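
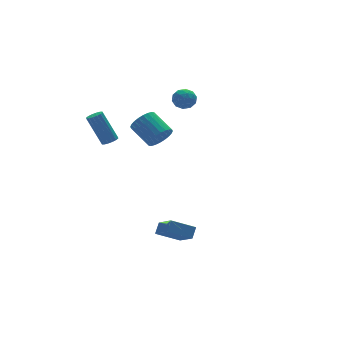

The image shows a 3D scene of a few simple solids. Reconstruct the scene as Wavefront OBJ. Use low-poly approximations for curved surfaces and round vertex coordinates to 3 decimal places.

v -1.064 0.542 1.883
v -0.31 0.92 1.569
v -0.702 2.396 2.403
v -1.456 2.018 2.717
v -0.538 1.002 1.316
v -0.93 2.478 2.15
v -0.847 1.015 1.149
v -1.239 2.491 1.983
v -1.188 0.955 1.093
v -1.58 2.431 1.927
v -1.511 0.833 1.158
v -1.903 2.309 1.992
v -1.766 0.666 1.333
v -2.158 2.142 2.167
v -1.914 0.481 1.592
v -2.305 1.957 2.426
v -1.932 0.305 1.895
v -2.324 1.781 2.729
v -1.818 0.164 2.197
v -2.21 1.64 3.031
v -1.59 0.082 2.45
v -1.982 1.558 3.284
v -1.281 0.069 2.617
v -1.673 1.545 3.451
v -0.94 0.129 2.673
v -1.332 1.605 3.507
v -0.617 0.251 2.608
v -1.009 1.727 3.442
v -0.362 0.418 2.433
v -0.754 1.894 3.267
v -0.215 0.603 2.174
v -0.606 2.079 3.008
v -0.196 0.779 1.871
v -0.588 2.255 2.705
v -2.011 -3.517 -4.339
v -2.111 -5.116 -3.176
v -3.324 -2.947 -3.669
v -3.423 -4.546 -2.505
v -1.557 -3.134 -3.775
v -1.656 -4.733 -2.611
v -2.869 -2.564 -3.104
v -2.969 -4.163 -1.941
v 2.016 4.59 2.379
v 2.762 4.515 2.075
v 2.138 3.425 2.965
v 2.884 3.35 2.661
v 2.734 3.903 3.232
v 2.659 4.623 2.87
v 2.241 3.317 2.17
v 2.166 4.037 1.808
v 2.901 3.728 1.945
v 3.206 4.09 2.602
v 1.694 3.85 2.438
v 1.999 4.212 3.095
v 2.379 4.655 2.176
v 2.521 3.285 2.864
v 2.433 3.61 3.201
v 2.872 3.566 3.021
v 2.318 4.719 2.643
v 2.757 4.674 2.464
v 2.74 4.314 3.145
v 2.143 3.266 2.576
v 2.582 3.221 2.397
v 2.028 4.374 2.019
v 2.467 4.33 1.839
v 2.16 3.626 1.895
v 2.899 4.148 1.92
v 2.97 3.463 2.265
v 2.592 3.444 1.976
v 2.548 3.867 1.763
v 3.078 4.361 2.306
v 3.149 3.676 2.651
v 3.062 4.001 2.987
v 3.017 4.424 2.774
v 3.16 3.898 2.23
v 1.751 4.264 2.389
v 1.822 3.579 2.734
v 1.883 3.516 2.266
v 1.838 3.939 2.053
v 1.93 4.477 2.775
v 2.001 3.792 3.12
v 2.352 4.073 3.277
v 2.308 4.496 3.064
v 1.74 4.042 2.81
v -2.991 3.271 0.741
v -2.499 3.515 0.77
v -3.057 4.413 2.688
v -3.549 4.169 2.659
v -2.666 3.702 0.634
v -3.224 4.599 2.552
v -2.919 3.773 0.527
v -3.478 4.67 2.445
v -3.193 3.71 0.477
v -3.751 4.607 2.395
v -3.412 3.529 0.498
v -3.97 4.426 2.416
v -3.518 3.279 0.584
v -4.076 4.177 2.502
v -3.483 3.027 0.712
v -4.041 3.925 2.63
v -3.316 2.841 0.848
v -3.874 3.738 2.766
v -3.062 2.77 0.955
v -3.621 3.667 2.873
v -2.789 2.833 1.005
v -3.347 3.73 2.923
v -2.57 3.014 0.984
v -3.128 3.911 2.902
v -2.464 3.263 0.898
v -3.022 4.161 2.816
f 2 1 5
f 2 5 3
f 3 5 6
f 3 6 4
f 5 1 7
f 5 7 6
f 6 7 8
f 6 8 4
f 7 1 9
f 7 9 8
f 8 9 10
f 8 10 4
f 9 1 11
f 9 11 10
f 10 11 12
f 10 12 4
f 11 1 13
f 11 13 12
f 12 13 14
f 12 14 4
f 13 1 15
f 13 15 14
f 14 15 16
f 14 16 4
f 15 1 17
f 15 17 16
f 16 17 18
f 16 18 4
f 17 1 19
f 17 19 18
f 18 19 20
f 18 20 4
f 19 1 21
f 19 21 20
f 20 21 22
f 20 22 4
f 21 1 23
f 21 23 22
f 22 23 24
f 22 24 4
f 23 1 25
f 23 25 24
f 24 25 26
f 24 26 4
f 25 1 27
f 25 27 26
f 26 27 28
f 26 28 4
f 27 1 29
f 27 29 28
f 28 29 30
f 28 30 4
f 29 1 31
f 29 31 30
f 30 31 32
f 30 32 4
f 31 1 33
f 31 33 32
f 32 33 34
f 32 34 4
f 33 1 2
f 33 2 34
f 34 2 3
f 34 3 4
f 36 38 35
f 39 36 35
f 35 38 37
f 37 39 35
f 36 42 38
f 40 36 39
f 40 42 36
f 38 42 37
f 41 39 37
f 37 42 41
f 41 40 39
f 42 40 41
f 43 80 59
f 80 54 83
f 59 83 48
f 80 83 59
f 43 59 55
f 59 48 60
f 55 60 44
f 59 60 55
f 43 55 64
f 55 44 65
f 64 65 50
f 55 65 64
f 43 64 76
f 64 50 79
f 76 79 53
f 64 79 76
f 43 76 80
f 76 53 84
f 80 84 54
f 76 84 80
f 44 60 71
f 60 48 74
f 71 74 52
f 60 74 71
f 48 83 61
f 83 54 82
f 61 82 47
f 83 82 61
f 54 84 81
f 84 53 77
f 81 77 45
f 84 77 81
f 53 79 78
f 79 50 66
f 78 66 49
f 79 66 78
f 50 65 70
f 65 44 67
f 70 67 51
f 65 67 70
f 46 72 58
f 72 52 73
f 58 73 47
f 72 73 58
f 46 58 56
f 58 47 57
f 56 57 45
f 58 57 56
f 46 56 63
f 56 45 62
f 63 62 49
f 56 62 63
f 46 63 68
f 63 49 69
f 68 69 51
f 63 69 68
f 46 68 72
f 68 51 75
f 72 75 52
f 68 75 72
f 47 73 61
f 73 52 74
f 61 74 48
f 73 74 61
f 45 57 81
f 57 47 82
f 81 82 54
f 57 82 81
f 49 62 78
f 62 45 77
f 78 77 53
f 62 77 78
f 51 69 70
f 69 49 66
f 70 66 50
f 69 66 70
f 52 75 71
f 75 51 67
f 71 67 44
f 75 67 71
f 86 85 89
f 86 89 87
f 87 89 90
f 87 90 88
f 89 85 91
f 89 91 90
f 90 91 92
f 90 92 88
f 91 85 93
f 91 93 92
f 92 93 94
f 92 94 88
f 93 85 95
f 93 95 94
f 94 95 96
f 94 96 88
f 95 85 97
f 95 97 96
f 96 97 98
f 96 98 88
f 97 85 99
f 97 99 98
f 98 99 100
f 98 100 88
f 99 85 101
f 99 101 100
f 100 101 102
f 100 102 88
f 101 85 103
f 101 103 102
f 102 103 104
f 102 104 88
f 103 85 105
f 103 105 104
f 104 105 106
f 104 106 88
f 105 85 107
f 105 107 106
f 106 107 108
f 106 108 88
f 107 85 109
f 107 109 108
f 108 109 110
f 108 110 88
f 109 85 86
f 109 86 110
f 110 86 87
f 110 87 88



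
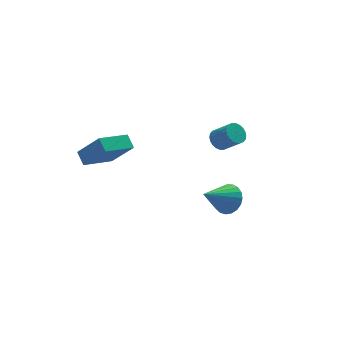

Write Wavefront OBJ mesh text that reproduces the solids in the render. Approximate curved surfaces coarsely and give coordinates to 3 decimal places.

v 1.249 -2.261 0.386
v 1.739 -1.814 1.149
v -0.429 -2.719 1.734
v 1.521 -1.495 0.986
v 1.256 -1.307 0.719
v 0.989 -1.285 0.395
v 0.768 -1.431 0.07
v 0.63 -1.721 -0.201
v 0.599 -2.104 -0.37
v 0.68 -2.514 -0.409
v 0.86 -2.881 -0.309
v 1.107 -3.14 -0.09
v 1.378 -3.247 0.212
v 1.627 -3.184 0.544
v 1.811 -2.961 0.849
v 1.898 -2.617 1.074
v 1.872 -2.211 1.18
v 2.702 2.357 1.614
v 2.974 1.925 1.078
v 3.651 1.072 2.11
v 3.378 1.503 2.646
v 3.183 2.122 1.104
v 3.86 1.269 2.135
v 3.32 2.355 1.207
v 3.996 1.501 2.238
v 3.362 2.588 1.373
v 4.038 1.734 2.404
v 3.303 2.786 1.575
v 3.98 1.932 2.606
v 3.153 2.918 1.783
v 3.83 2.065 2.814
v 2.935 2.965 1.965
v 3.611 2.112 2.996
v 2.68 2.92 2.094
v 3.357 2.066 3.126
v 2.429 2.788 2.15
v 3.106 1.935 3.182
v 2.22 2.591 2.125
v 2.897 1.738 3.156
v 2.084 2.359 2.022
v 2.76 1.505 3.053
v 2.042 2.126 1.856
v 2.718 1.272 2.887
v 2.1 1.928 1.654
v 2.777 1.074 2.685
v 2.25 1.795 1.446
v 2.927 0.942 2.477
v 2.469 1.748 1.264
v 3.145 0.895 2.295
v 2.723 1.794 1.134
v 3.4 0.94 2.166
v -5.293 3.106 1.253
v -4.326 2.08 2.929
v -5.358 3.931 1.796
v -4.391 2.905 3.472
v -3.369 3.735 0.528
v -2.402 2.709 2.204
v -3.434 4.56 1.071
v -2.467 3.534 2.747
f 2 1 4
f 2 4 3
f 4 1 5
f 4 5 3
f 5 1 6
f 5 6 3
f 6 1 7
f 6 7 3
f 7 1 8
f 7 8 3
f 8 1 9
f 8 9 3
f 9 1 10
f 9 10 3
f 10 1 11
f 10 11 3
f 11 1 12
f 11 12 3
f 12 1 13
f 12 13 3
f 13 1 14
f 13 14 3
f 14 1 15
f 14 15 3
f 15 1 16
f 15 16 3
f 16 1 17
f 16 17 3
f 17 1 2
f 17 2 3
f 19 18 22
f 19 22 20
f 20 22 23
f 20 23 21
f 22 18 24
f 22 24 23
f 23 24 25
f 23 25 21
f 24 18 26
f 24 26 25
f 25 26 27
f 25 27 21
f 26 18 28
f 26 28 27
f 27 28 29
f 27 29 21
f 28 18 30
f 28 30 29
f 29 30 31
f 29 31 21
f 30 18 32
f 30 32 31
f 31 32 33
f 31 33 21
f 32 18 34
f 32 34 33
f 33 34 35
f 33 35 21
f 34 18 36
f 34 36 35
f 35 36 37
f 35 37 21
f 36 18 38
f 36 38 37
f 37 38 39
f 37 39 21
f 38 18 40
f 38 40 39
f 39 40 41
f 39 41 21
f 40 18 42
f 40 42 41
f 41 42 43
f 41 43 21
f 42 18 44
f 42 44 43
f 43 44 45
f 43 45 21
f 44 18 46
f 44 46 45
f 45 46 47
f 45 47 21
f 46 18 48
f 46 48 47
f 47 48 49
f 47 49 21
f 48 18 50
f 48 50 49
f 49 50 51
f 49 51 21
f 50 18 19
f 50 19 51
f 51 19 20
f 51 20 21
f 53 55 52
f 56 53 52
f 52 55 54
f 54 56 52
f 53 59 55
f 57 53 56
f 57 59 53
f 55 59 54
f 58 56 54
f 54 59 58
f 58 57 56
f 59 57 58



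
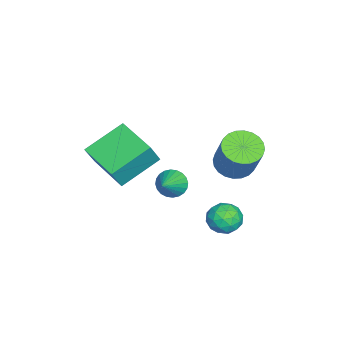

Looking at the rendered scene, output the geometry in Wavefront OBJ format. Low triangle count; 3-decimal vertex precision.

v -4.355 0.859 1.633
v -3.72 0.374 1.449
v -2.929 0.836 2.964
v -3.565 1.321 3.147
v -3.628 0.65 1.317
v -2.837 1.112 2.831
v -3.647 0.959 1.232
v -2.856 1.421 2.747
v -3.773 1.251 1.209
v -2.982 1.713 2.724
v -3.988 1.485 1.25
v -3.198 1.947 2.765
v -4.259 1.623 1.35
v -3.469 2.085 2.864
v -4.545 1.644 1.492
v -3.754 2.106 3.007
v -4.802 1.546 1.656
v -4.011 2.008 3.171
v -4.991 1.344 1.816
v -4.2 1.806 3.331
v -5.083 1.068 1.949
v -4.292 1.53 3.463
v -5.064 0.759 2.033
v -4.273 1.221 3.548
v -4.938 0.467 2.056
v -4.147 0.929 3.571
v -4.722 0.233 2.015
v -3.932 0.695 3.53
v -4.451 0.095 1.916
v -3.661 0.557 3.43
v -4.166 0.074 1.773
v -3.375 0.536 3.288
v -3.909 0.172 1.609
v -3.118 0.634 3.124
v -1.338 1.77 0.605
v -1.002 1.485 1.181
v -1.778 0.715 0.339
v -1.442 0.43 0.915
v -1.997 0.887 1.008
v -1.726 1.539 1.173
v -1.054 0.661 0.347
v -0.783 1.313 0.512
v -0.827 0.8 1.022
v -1.41 0.939 1.431
v -1.37 1.261 0.089
v -1.953 1.4 0.498
v -1.132 1.72 0.917
v -1.648 0.48 0.603
v -1.975 0.748 0.658
v -1.777 0.58 0.997
v -1.557 1.752 0.912
v -1.36 1.584 1.25
v -1.944 1.233 1.149
v -1.42 0.616 0.27
v -1.223 0.448 0.608
v -1.003 1.62 0.523
v -0.805 1.452 0.862
v -0.836 0.967 0.371
v -0.831 1.15 1.162
v -1.089 0.529 1.005
v -0.861 0.665 0.671
v -0.702 1.049 0.768
v -1.174 1.232 1.402
v -1.432 0.611 1.245
v -1.759 0.88 1.3
v -1.599 1.263 1.397
v -1.071 0.829 1.308
v -1.348 1.589 0.275
v -1.606 0.968 0.118
v -1.181 0.937 0.123
v -1.021 1.32 0.22
v -1.691 1.671 0.515
v -1.949 1.05 0.358
v -2.078 1.151 0.752
v -1.919 1.535 0.849
v -1.709 1.371 0.212
v -2.802 -2.652 3.703
v -2.303 -2.883 4.679
v -1.647 -1.341 3.422
v -1.148 -1.571 4.398
v -1.692 -3.809 2.862
v -1.193 -4.039 3.838
v -0.537 -2.497 2.581
v -0.038 -2.728 3.557
v -1.573 -0.901 2.211
v -1.246 -0.782 1.698
v -0.527 -1.019 2.849
v -1.276 -0.56 1.787
v -1.35 -0.389 1.942
v -1.459 -0.296 2.137
v -1.585 -0.295 2.343
v -1.709 -0.387 2.53
v -1.812 -0.556 2.668
v -1.879 -0.779 2.736
v -1.899 -1.019 2.725
v -1.87 -1.242 2.635
v -1.795 -1.413 2.481
v -1.686 -1.506 2.286
v -1.561 -1.507 2.079
v -1.437 -1.415 1.893
v -1.333 -1.245 1.755
v -1.266 -1.023 1.686
f 2 1 5
f 2 5 3
f 3 5 6
f 3 6 4
f 5 1 7
f 5 7 6
f 6 7 8
f 6 8 4
f 7 1 9
f 7 9 8
f 8 9 10
f 8 10 4
f 9 1 11
f 9 11 10
f 10 11 12
f 10 12 4
f 11 1 13
f 11 13 12
f 12 13 14
f 12 14 4
f 13 1 15
f 13 15 14
f 14 15 16
f 14 16 4
f 15 1 17
f 15 17 16
f 16 17 18
f 16 18 4
f 17 1 19
f 17 19 18
f 18 19 20
f 18 20 4
f 19 1 21
f 19 21 20
f 20 21 22
f 20 22 4
f 21 1 23
f 21 23 22
f 22 23 24
f 22 24 4
f 23 1 25
f 23 25 24
f 24 25 26
f 24 26 4
f 25 1 27
f 25 27 26
f 26 27 28
f 26 28 4
f 27 1 29
f 27 29 28
f 28 29 30
f 28 30 4
f 29 1 31
f 29 31 30
f 30 31 32
f 30 32 4
f 31 1 33
f 31 33 32
f 32 33 34
f 32 34 4
f 33 1 2
f 33 2 34
f 34 2 3
f 34 3 4
f 35 72 51
f 72 46 75
f 51 75 40
f 72 75 51
f 35 51 47
f 51 40 52
f 47 52 36
f 51 52 47
f 35 47 56
f 47 36 57
f 56 57 42
f 47 57 56
f 35 56 68
f 56 42 71
f 68 71 45
f 56 71 68
f 35 68 72
f 68 45 76
f 72 76 46
f 68 76 72
f 36 52 63
f 52 40 66
f 63 66 44
f 52 66 63
f 40 75 53
f 75 46 74
f 53 74 39
f 75 74 53
f 46 76 73
f 76 45 69
f 73 69 37
f 76 69 73
f 45 71 70
f 71 42 58
f 70 58 41
f 71 58 70
f 42 57 62
f 57 36 59
f 62 59 43
f 57 59 62
f 38 64 50
f 64 44 65
f 50 65 39
f 64 65 50
f 38 50 48
f 50 39 49
f 48 49 37
f 50 49 48
f 38 48 55
f 48 37 54
f 55 54 41
f 48 54 55
f 38 55 60
f 55 41 61
f 60 61 43
f 55 61 60
f 38 60 64
f 60 43 67
f 64 67 44
f 60 67 64
f 39 65 53
f 65 44 66
f 53 66 40
f 65 66 53
f 37 49 73
f 49 39 74
f 73 74 46
f 49 74 73
f 41 54 70
f 54 37 69
f 70 69 45
f 54 69 70
f 43 61 62
f 61 41 58
f 62 58 42
f 61 58 62
f 44 67 63
f 67 43 59
f 63 59 36
f 67 59 63
f 78 80 77
f 81 78 77
f 77 80 79
f 79 81 77
f 78 84 80
f 82 78 81
f 82 84 78
f 80 84 79
f 83 81 79
f 79 84 83
f 83 82 81
f 84 82 83
f 86 85 88
f 86 88 87
f 88 85 89
f 88 89 87
f 89 85 90
f 89 90 87
f 90 85 91
f 90 91 87
f 91 85 92
f 91 92 87
f 92 85 93
f 92 93 87
f 93 85 94
f 93 94 87
f 94 85 95
f 94 95 87
f 95 85 96
f 95 96 87
f 96 85 97
f 96 97 87
f 97 85 98
f 97 98 87
f 98 85 99
f 98 99 87
f 99 85 100
f 99 100 87
f 100 85 101
f 100 101 87
f 101 85 102
f 101 102 87
f 102 85 86
f 102 86 87



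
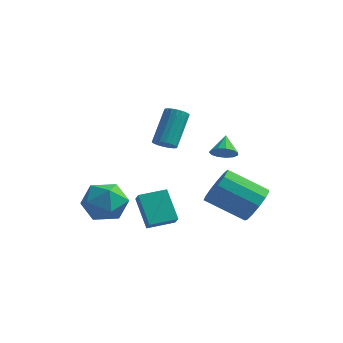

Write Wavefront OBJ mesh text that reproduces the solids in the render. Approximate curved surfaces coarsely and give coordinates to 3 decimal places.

v -0.177 -1.093 -1.496
v 0.225 -1.569 -0.963
v -1.076 -0.431 -0.228
v -0.674 -0.907 0.306
v 0.714 -0.173 -1.346
v 1.116 -0.649 -0.812
v -0.185 0.489 -0.077
v 0.217 0.013 0.456
v 2.834 0.149 3.167
v 3.331 0.484 3.009
v 2.566 0.871 3.853
v 3.072 0.588 2.799
v 2.737 0.552 2.706
v 2.433 0.389 2.759
v 2.256 0.149 2.942
v 2.262 -0.09 3.197
v 2.45 -0.253 3.442
v 2.76 -0.289 3.6
v 3.093 -0.185 3.62
v 3.343 0.025 3.497
v 3.432 0.274 3.269
v 3.206 2.702 -1.011
v 3.67 2.905 -0.148
v 1.917 2.401 0.913
v 1.454 2.198 0.051
v 3.43 3.386 -0.316
v 1.677 2.882 0.745
v 3.119 3.65 -0.705
v 1.366 3.146 0.356
v 2.836 3.613 -1.191
v 1.083 3.109 -0.13
v 2.67 3.286 -1.619
v 0.917 2.783 -0.558
v 2.675 2.774 -1.854
v 0.922 2.271 -0.793
v 2.848 2.239 -1.822
v 1.095 1.736 -0.761
v 3.136 1.851 -1.531
v 1.383 1.347 -0.47
v 3.445 1.733 -1.076
v 1.693 1.229 -0.015
v 3.679 1.923 -0.599
v 1.926 1.419 0.462
v 3.763 2.359 -0.254
v 2.01 1.856 0.807
v -0.179 0.537 2.847
v 0.277 0.288 3.081
v 0.215 1.533 4.528
v -0.241 1.783 4.293
v 0.38 0.465 2.933
v 0.318 1.711 4.379
v 0.373 0.657 2.767
v 0.31 1.903 4.214
v 0.256 0.826 2.617
v 0.194 2.071 4.064
v 0.053 0.937 2.513
v -0.009 2.182 3.959
v -0.196 0.969 2.475
v -0.258 2.214 3.921
v -0.441 0.915 2.51
v -0.503 2.161 3.957
v -0.635 0.787 2.612
v -0.697 2.032 4.059
v -0.738 0.609 2.761
v -0.8 1.855 4.207
v -0.73 0.417 2.926
v -0.793 1.663 4.373
v -0.614 0.249 3.076
v -0.676 1.494 4.523
v -0.411 0.138 3.181
v -0.473 1.383 4.627
v -0.162 0.106 3.219
v -0.224 1.351 4.665
v 0.083 0.159 3.183
v 0.021 1.405 4.63
v -3.17 0.013 -0.528
v -2.26 0.007 0.186
v -2.54 -1.547 -1.346
v -1.63 -1.553 -0.632
v -2.689 -1.769 -0.221
v -3.079 -0.804 0.285
v -1.721 -0.736 -1.445
v -2.111 0.229 -0.939
v -1.365 -0.456 -0.381
v -1.963 -1.094 0.376
v -2.837 -0.446 -1.536
v -3.435 -1.084 -0.779
f 2 4 1
f 5 2 1
f 1 4 3
f 3 5 1
f 2 8 4
f 6 2 5
f 6 8 2
f 4 8 3
f 7 5 3
f 3 8 7
f 7 6 5
f 8 6 7
f 10 9 12
f 10 12 11
f 12 9 13
f 12 13 11
f 13 9 14
f 13 14 11
f 14 9 15
f 14 15 11
f 15 9 16
f 15 16 11
f 16 9 17
f 16 17 11
f 17 9 18
f 17 18 11
f 18 9 19
f 18 19 11
f 19 9 20
f 19 20 11
f 20 9 21
f 20 21 11
f 21 9 10
f 21 10 11
f 23 22 26
f 23 26 24
f 24 26 27
f 24 27 25
f 26 22 28
f 26 28 27
f 27 28 29
f 27 29 25
f 28 22 30
f 28 30 29
f 29 30 31
f 29 31 25
f 30 22 32
f 30 32 31
f 31 32 33
f 31 33 25
f 32 22 34
f 32 34 33
f 33 34 35
f 33 35 25
f 34 22 36
f 34 36 35
f 35 36 37
f 35 37 25
f 36 22 38
f 36 38 37
f 37 38 39
f 37 39 25
f 38 22 40
f 38 40 39
f 39 40 41
f 39 41 25
f 40 22 42
f 40 42 41
f 41 42 43
f 41 43 25
f 42 22 44
f 42 44 43
f 43 44 45
f 43 45 25
f 44 22 23
f 44 23 45
f 45 23 24
f 45 24 25
f 47 46 50
f 47 50 48
f 48 50 51
f 48 51 49
f 50 46 52
f 50 52 51
f 51 52 53
f 51 53 49
f 52 46 54
f 52 54 53
f 53 54 55
f 53 55 49
f 54 46 56
f 54 56 55
f 55 56 57
f 55 57 49
f 56 46 58
f 56 58 57
f 57 58 59
f 57 59 49
f 58 46 60
f 58 60 59
f 59 60 61
f 59 61 49
f 60 46 62
f 60 62 61
f 61 62 63
f 61 63 49
f 62 46 64
f 62 64 63
f 63 64 65
f 63 65 49
f 64 46 66
f 64 66 65
f 65 66 67
f 65 67 49
f 66 46 68
f 66 68 67
f 67 68 69
f 67 69 49
f 68 46 70
f 68 70 69
f 69 70 71
f 69 71 49
f 70 46 72
f 70 72 71
f 71 72 73
f 71 73 49
f 72 46 74
f 72 74 73
f 73 74 75
f 73 75 49
f 74 46 47
f 74 47 75
f 75 47 48
f 75 48 49
f 76 87 81
f 76 81 77
f 76 77 83
f 76 83 86
f 76 86 87
f 77 81 85
f 81 87 80
f 87 86 78
f 86 83 82
f 83 77 84
f 79 85 80
f 79 80 78
f 79 78 82
f 79 82 84
f 79 84 85
f 80 85 81
f 78 80 87
f 82 78 86
f 84 82 83
f 85 84 77



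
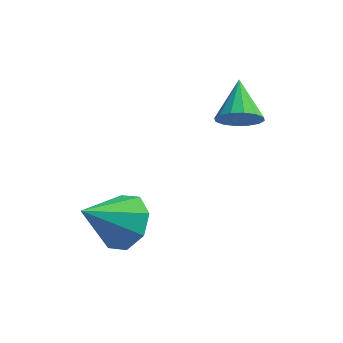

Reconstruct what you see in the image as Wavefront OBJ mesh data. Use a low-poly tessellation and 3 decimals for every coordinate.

v 2.077 0.247 2.956
v 2.632 0.55 2.535
v 1.883 1.553 3.644
v 2.302 0.611 2.328
v 1.913 0.573 2.289
v 1.567 0.449 2.429
v 1.358 0.27 2.71
v 1.341 0.084 3.057
v 1.522 -0.057 3.376
v 1.851 -0.118 3.583
v 2.241 -0.08 3.622
v 2.586 0.044 3.482
v 2.796 0.223 3.201
v 2.812 0.409 2.854
v -1.085 -1.815 -0.64
v -0.304 -1.871 0.014
v -2.215 -2.625 0.64
v -0.704 -1.204 0.083
v -1.327 -0.895 -0.271
v -1.808 -1.125 -0.842
v -1.866 -1.759 -1.294
v -1.466 -2.425 -1.363
v -0.843 -2.735 -1.008
v -0.361 -2.505 -0.438
f 2 1 4
f 2 4 3
f 4 1 5
f 4 5 3
f 5 1 6
f 5 6 3
f 6 1 7
f 6 7 3
f 7 1 8
f 7 8 3
f 8 1 9
f 8 9 3
f 9 1 10
f 9 10 3
f 10 1 11
f 10 11 3
f 11 1 12
f 11 12 3
f 12 1 13
f 12 13 3
f 13 1 14
f 13 14 3
f 14 1 2
f 14 2 3
f 16 15 18
f 16 18 17
f 18 15 19
f 18 19 17
f 19 15 20
f 19 20 17
f 20 15 21
f 20 21 17
f 21 15 22
f 21 22 17
f 22 15 23
f 22 23 17
f 23 15 24
f 23 24 17
f 24 15 16
f 24 16 17



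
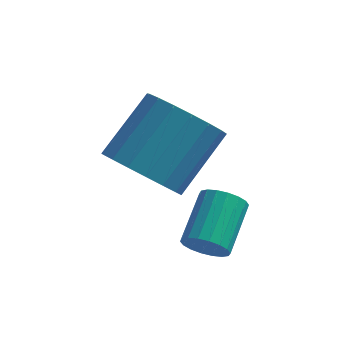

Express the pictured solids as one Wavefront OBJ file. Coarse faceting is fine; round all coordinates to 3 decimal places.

v 0.542 2.066 -0.056
v 1.074 2.468 -0.815
v 1.85 3.656 0.357
v 1.318 3.254 1.116
v 0.698 2.714 -0.815
v 1.473 3.902 0.357
v 0.291 2.832 -0.665
v 1.066 4.019 0.507
v -0.066 2.798 -0.395
v 0.709 3.985 0.778
v -0.303 2.619 -0.057
v 0.472 3.806 1.115
v -0.372 2.331 0.281
v 0.403 3.518 1.453
v -0.26 1.99 0.552
v 0.515 3.177 1.724
v 0.01 1.664 0.703
v 0.786 2.852 1.875
v 0.387 1.418 0.703
v 1.162 2.606 1.875
v 0.794 1.301 0.553
v 1.569 2.488 1.725
v 1.151 1.335 0.282
v 1.926 2.522 1.455
v 1.388 1.514 -0.055
v 2.163 2.701 1.117
v 1.457 1.802 -0.393
v 2.232 2.989 0.779
v 1.345 2.143 -0.664
v 2.12 3.33 0.508
v 2.125 0.861 -1.211
v 2.459 1.011 -1.621
v 2.669 2.19 -1.019
v 2.335 2.039 -0.609
v 2.24 1.089 -1.698
v 2.45 2.268 -1.096
v 1.999 1.122 -1.678
v 2.208 2.301 -1.076
v 1.782 1.103 -1.566
v 1.991 2.282 -0.964
v 1.633 1.036 -1.383
v 1.843 2.215 -0.781
v 1.582 0.934 -1.167
v 1.791 2.113 -0.564
v 1.639 0.818 -0.959
v 1.848 1.997 -0.356
v 1.791 0.71 -0.801
v 2.001 1.889 -0.199
v 2.01 0.632 -0.724
v 2.22 1.811 -0.122
v 2.252 0.599 -0.744
v 2.461 1.778 -0.142
v 2.469 0.618 -0.856
v 2.678 1.797 -0.254
v 2.617 0.685 -1.039
v 2.827 1.864 -0.437
v 2.669 0.787 -1.256
v 2.878 1.966 -0.653
v 2.612 0.903 -1.464
v 2.821 2.082 -0.861
f 2 1 5
f 2 5 3
f 3 5 6
f 3 6 4
f 5 1 7
f 5 7 6
f 6 7 8
f 6 8 4
f 7 1 9
f 7 9 8
f 8 9 10
f 8 10 4
f 9 1 11
f 9 11 10
f 10 11 12
f 10 12 4
f 11 1 13
f 11 13 12
f 12 13 14
f 12 14 4
f 13 1 15
f 13 15 14
f 14 15 16
f 14 16 4
f 15 1 17
f 15 17 16
f 16 17 18
f 16 18 4
f 17 1 19
f 17 19 18
f 18 19 20
f 18 20 4
f 19 1 21
f 19 21 20
f 20 21 22
f 20 22 4
f 21 1 23
f 21 23 22
f 22 23 24
f 22 24 4
f 23 1 25
f 23 25 24
f 24 25 26
f 24 26 4
f 25 1 27
f 25 27 26
f 26 27 28
f 26 28 4
f 27 1 29
f 27 29 28
f 28 29 30
f 28 30 4
f 29 1 2
f 29 2 30
f 30 2 3
f 30 3 4
f 32 31 35
f 32 35 33
f 33 35 36
f 33 36 34
f 35 31 37
f 35 37 36
f 36 37 38
f 36 38 34
f 37 31 39
f 37 39 38
f 38 39 40
f 38 40 34
f 39 31 41
f 39 41 40
f 40 41 42
f 40 42 34
f 41 31 43
f 41 43 42
f 42 43 44
f 42 44 34
f 43 31 45
f 43 45 44
f 44 45 46
f 44 46 34
f 45 31 47
f 45 47 46
f 46 47 48
f 46 48 34
f 47 31 49
f 47 49 48
f 48 49 50
f 48 50 34
f 49 31 51
f 49 51 50
f 50 51 52
f 50 52 34
f 51 31 53
f 51 53 52
f 52 53 54
f 52 54 34
f 53 31 55
f 53 55 54
f 54 55 56
f 54 56 34
f 55 31 57
f 55 57 56
f 56 57 58
f 56 58 34
f 57 31 59
f 57 59 58
f 58 59 60
f 58 60 34
f 59 31 32
f 59 32 60
f 60 32 33
f 60 33 34



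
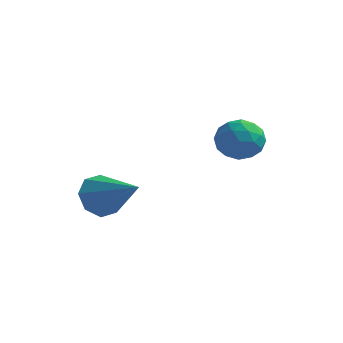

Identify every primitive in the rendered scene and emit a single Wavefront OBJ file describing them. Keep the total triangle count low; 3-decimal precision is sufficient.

v -2.116 2.959 -0.491
v -1.74 3.062 0.12
v -1.38 2.098 -0.8
v -1.004 2.201 -0.189
v -1.674 1.924 -0.16
v -2.128 2.456 0.031
v -0.992 2.704 -0.711
v -1.446 3.236 -0.52
v -1.045 2.904 -0.015
v -1.466 2.422 0.325
v -1.654 2.738 -1.005
v -2.075 2.256 -0.665
v -1.993 3.086 -0.159
v -1.127 2.074 -0.521
v -1.521 1.911 -0.505
v -1.3 1.971 -0.145
v -2.221 2.73 -0.211
v -2 2.79 0.148
v -1.961 2.121 -0.016
v -1.12 2.37 -0.828
v -0.899 2.43 -0.469
v -1.82 3.189 -0.535
v -1.599 3.249 -0.175
v -1.159 3.039 -0.664
v -1.363 3.054 0.121
v -0.93 2.548 -0.06
v -0.923 2.844 -0.367
v -1.19 3.156 -0.255
v -1.611 2.77 0.321
v -1.178 2.264 0.14
v -1.572 2.101 0.157
v -1.839 2.414 0.269
v -1.202 2.678 0.242
v -1.942 2.896 -0.82
v -1.509 2.39 -1.001
v -1.281 2.746 -0.949
v -1.548 3.059 -0.837
v -2.19 2.612 -0.62
v -1.757 2.106 -0.801
v -1.93 2.004 -0.425
v -2.197 2.316 -0.313
v -1.918 2.482 -0.922
v -4.114 -0.45 -1.706
v -3.732 -0.307 -2.288
v -2.766 -0.91 -0.934
v -3.775 0.122 -1.957
v -4.016 0.216 -1.479
v -4.315 -0.08 -1.135
v -4.496 -0.592 -1.125
v -4.453 -1.021 -1.456
v -4.211 -1.115 -1.934
v -3.912 -0.819 -2.278
f 1 38 17
f 38 12 41
f 17 41 6
f 38 41 17
f 1 17 13
f 17 6 18
f 13 18 2
f 17 18 13
f 1 13 22
f 13 2 23
f 22 23 8
f 13 23 22
f 1 22 34
f 22 8 37
f 34 37 11
f 22 37 34
f 1 34 38
f 34 11 42
f 38 42 12
f 34 42 38
f 2 18 29
f 18 6 32
f 29 32 10
f 18 32 29
f 6 41 19
f 41 12 40
f 19 40 5
f 41 40 19
f 12 42 39
f 42 11 35
f 39 35 3
f 42 35 39
f 11 37 36
f 37 8 24
f 36 24 7
f 37 24 36
f 8 23 28
f 23 2 25
f 28 25 9
f 23 25 28
f 4 30 16
f 30 10 31
f 16 31 5
f 30 31 16
f 4 16 14
f 16 5 15
f 14 15 3
f 16 15 14
f 4 14 21
f 14 3 20
f 21 20 7
f 14 20 21
f 4 21 26
f 21 7 27
f 26 27 9
f 21 27 26
f 4 26 30
f 26 9 33
f 30 33 10
f 26 33 30
f 5 31 19
f 31 10 32
f 19 32 6
f 31 32 19
f 3 15 39
f 15 5 40
f 39 40 12
f 15 40 39
f 7 20 36
f 20 3 35
f 36 35 11
f 20 35 36
f 9 27 28
f 27 7 24
f 28 24 8
f 27 24 28
f 10 33 29
f 33 9 25
f 29 25 2
f 33 25 29
f 44 43 46
f 44 46 45
f 46 43 47
f 46 47 45
f 47 43 48
f 47 48 45
f 48 43 49
f 48 49 45
f 49 43 50
f 49 50 45
f 50 43 51
f 50 51 45
f 51 43 52
f 51 52 45
f 52 43 44
f 52 44 45



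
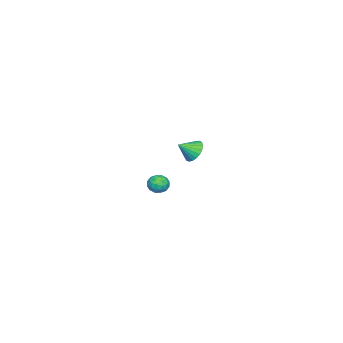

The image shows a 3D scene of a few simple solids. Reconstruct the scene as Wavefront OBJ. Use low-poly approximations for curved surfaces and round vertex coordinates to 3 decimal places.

v 2.985 2.41 2.875
v 3.255 2.765 3.321
v 3.725 1.715 2.979
v 3.995 2.07 3.425
v 3.444 1.786 3.539
v 2.986 2.215 3.475
v 3.994 2.265 2.825
v 3.536 2.694 2.761
v 3.879 2.675 3.29
v 3.539 2.379 3.732
v 3.441 2.101 2.568
v 3.101 1.805 3.01
v 3.055 2.648 3.089
v 3.925 1.832 3.211
v 3.601 1.665 3.279
v 3.76 1.873 3.541
v 2.897 2.325 3.179
v 3.056 2.534 3.441
v 3.167 1.959 3.57
v 3.924 1.946 2.859
v 4.083 2.155 3.121
v 3.22 2.607 2.759
v 3.379 2.815 3.021
v 3.813 2.521 2.73
v 3.58 2.804 3.333
v 4.016 2.396 3.394
v 4.015 2.51 3.041
v 3.746 2.763 3.003
v 3.381 2.63 3.592
v 3.816 2.222 3.654
v 3.492 2.055 3.721
v 3.223 2.307 3.683
v 3.747 2.578 3.574
v 3.164 2.258 2.646
v 3.599 1.85 2.708
v 3.757 2.173 2.617
v 3.488 2.425 2.579
v 2.964 2.084 2.906
v 3.4 1.676 2.967
v 3.234 1.717 3.297
v 2.965 1.97 3.259
v 3.233 1.902 2.726
v -4.258 0.877 1.57
v -3.613 1.327 1.423
v -3.622 0.183 2.23
v -3.737 1.472 1.695
v -3.952 1.514 1.946
v -4.219 1.446 2.131
v -4.493 1.28 2.22
v -4.727 1.044 2.196
v -4.879 0.779 2.064
v -4.924 0.531 1.847
v -4.853 0.344 1.581
v -4.68 0.248 1.314
v -4.433 0.261 1.091
v -4.157 0.381 0.95
v -3.897 0.587 0.917
v -3.7 0.843 0.997
v -3.6 1.105 1.176
f 1 38 17
f 38 12 41
f 17 41 6
f 38 41 17
f 1 17 13
f 17 6 18
f 13 18 2
f 17 18 13
f 1 13 22
f 13 2 23
f 22 23 8
f 13 23 22
f 1 22 34
f 22 8 37
f 34 37 11
f 22 37 34
f 1 34 38
f 34 11 42
f 38 42 12
f 34 42 38
f 2 18 29
f 18 6 32
f 29 32 10
f 18 32 29
f 6 41 19
f 41 12 40
f 19 40 5
f 41 40 19
f 12 42 39
f 42 11 35
f 39 35 3
f 42 35 39
f 11 37 36
f 37 8 24
f 36 24 7
f 37 24 36
f 8 23 28
f 23 2 25
f 28 25 9
f 23 25 28
f 4 30 16
f 30 10 31
f 16 31 5
f 30 31 16
f 4 16 14
f 16 5 15
f 14 15 3
f 16 15 14
f 4 14 21
f 14 3 20
f 21 20 7
f 14 20 21
f 4 21 26
f 21 7 27
f 26 27 9
f 21 27 26
f 4 26 30
f 26 9 33
f 30 33 10
f 26 33 30
f 5 31 19
f 31 10 32
f 19 32 6
f 31 32 19
f 3 15 39
f 15 5 40
f 39 40 12
f 15 40 39
f 7 20 36
f 20 3 35
f 36 35 11
f 20 35 36
f 9 27 28
f 27 7 24
f 28 24 8
f 27 24 28
f 10 33 29
f 33 9 25
f 29 25 2
f 33 25 29
f 44 43 46
f 44 46 45
f 46 43 47
f 46 47 45
f 47 43 48
f 47 48 45
f 48 43 49
f 48 49 45
f 49 43 50
f 49 50 45
f 50 43 51
f 50 51 45
f 51 43 52
f 51 52 45
f 52 43 53
f 52 53 45
f 53 43 54
f 53 54 45
f 54 43 55
f 54 55 45
f 55 43 56
f 55 56 45
f 56 43 57
f 56 57 45
f 57 43 58
f 57 58 45
f 58 43 59
f 58 59 45
f 59 43 44
f 59 44 45



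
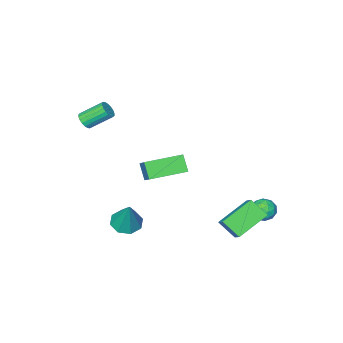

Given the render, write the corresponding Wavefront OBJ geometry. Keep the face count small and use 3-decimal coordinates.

v 3.329 0.399 -2.493
v 4.093 0.13 -2.515
v 3.631 1.121 -0.807
v 4.035 0.701 -2.75
v 3.564 1.095 -2.834
v 2.955 1.081 -2.719
v 2.565 0.667 -2.472
v 2.622 0.096 -2.237
v 3.094 -0.298 -2.153
v 3.703 -0.284 -2.268
v 2.903 -3.689 2.252
v 3.098 -3.925 2.66
v 2.172 -3.247 3.496
v 1.977 -3.011 3.088
v 3.224 -3.736 2.646
v 2.297 -3.058 3.482
v 3.286 -3.538 2.554
v 2.359 -2.86 3.389
v 3.272 -3.37 2.402
v 2.345 -2.692 3.238
v 3.185 -3.265 2.22
v 2.259 -2.587 3.056
v 3.042 -3.244 2.045
v 2.116 -2.566 2.881
v 2.872 -3.311 1.911
v 1.946 -2.633 2.747
v 2.708 -3.453 1.844
v 1.782 -2.775 2.68
v 2.583 -3.642 1.858
v 1.656 -2.964 2.694
v 2.521 -3.84 1.951
v 1.594 -3.162 2.786
v 2.535 -4.008 2.102
v 1.608 -3.33 2.938
v 2.621 -4.113 2.284
v 1.695 -3.435 3.12
v 2.764 -4.134 2.459
v 1.838 -3.456 3.295
v 2.934 -4.067 2.593
v 2.008 -3.389 3.429
v -3.962 2.752 -3.476
v -3.435 2.817 -3.939
v -3.265 2.203 -2.761
v -2.738 2.268 -3.224
v -2.987 2.837 -2.891
v -3.418 3.176 -3.333
v -3.282 1.844 -3.367
v -3.713 2.183 -3.809
v -3.015 2.256 -3.872
v -2.832 2.87 -3.578
v -3.868 2.15 -3.122
v -3.685 2.764 -2.828
v -3.759 2.833 -3.771
v -2.941 2.187 -2.929
v -3.087 2.521 -2.734
v -2.777 2.559 -3.006
v -3.749 3.044 -3.414
v -3.44 3.082 -3.686
v -3.177 3.094 -3.07
v -3.26 1.938 -3.014
v -2.951 1.976 -3.286
v -3.923 2.461 -3.694
v -3.613 2.499 -3.966
v -3.523 1.926 -3.63
v -3.203 2.541 -4.003
v -2.793 2.218 -3.582
v -3.113 1.969 -3.666
v -3.366 2.169 -3.926
v -3.096 2.902 -3.83
v -2.686 2.579 -3.41
v -2.833 2.913 -3.214
v -3.086 3.113 -3.474
v -2.849 2.572 -3.79
v -4.014 2.441 -3.29
v -3.604 2.118 -2.87
v -3.614 1.907 -3.226
v -3.867 2.107 -3.486
v -3.907 2.802 -3.118
v -3.497 2.479 -2.697
v -3.334 2.851 -2.774
v -3.587 3.051 -3.034
v -3.851 2.448 -2.91
v -2.454 2.26 -2.419
v -2.096 3.063 -1.694
v -2.821 3.104 -3.173
v -2.462 3.907 -2.449
v -0.758 2.253 -3.251
v -0.399 3.056 -2.527
v -1.124 3.097 -4.006
v -0.766 3.9 -3.281
v -1.762 -2.458 -1.596
v -1.009 -0.974 -0.3
v -1.608 -1.82 -2.416
v -0.856 -0.336 -1.12
v 0.056 -3.184 -1.82
v 0.808 -1.7 -0.524
v 0.209 -2.546 -2.64
v 0.962 -1.062 -1.344
f 2 1 4
f 2 4 3
f 4 1 5
f 4 5 3
f 5 1 6
f 5 6 3
f 6 1 7
f 6 7 3
f 7 1 8
f 7 8 3
f 8 1 9
f 8 9 3
f 9 1 10
f 9 10 3
f 10 1 2
f 10 2 3
f 12 11 15
f 12 15 13
f 13 15 16
f 13 16 14
f 15 11 17
f 15 17 16
f 16 17 18
f 16 18 14
f 17 11 19
f 17 19 18
f 18 19 20
f 18 20 14
f 19 11 21
f 19 21 20
f 20 21 22
f 20 22 14
f 21 11 23
f 21 23 22
f 22 23 24
f 22 24 14
f 23 11 25
f 23 25 24
f 24 25 26
f 24 26 14
f 25 11 27
f 25 27 26
f 26 27 28
f 26 28 14
f 27 11 29
f 27 29 28
f 28 29 30
f 28 30 14
f 29 11 31
f 29 31 30
f 30 31 32
f 30 32 14
f 31 11 33
f 31 33 32
f 32 33 34
f 32 34 14
f 33 11 35
f 33 35 34
f 34 35 36
f 34 36 14
f 35 11 37
f 35 37 36
f 36 37 38
f 36 38 14
f 37 11 39
f 37 39 38
f 38 39 40
f 38 40 14
f 39 11 12
f 39 12 40
f 40 12 13
f 40 13 14
f 41 78 57
f 78 52 81
f 57 81 46
f 78 81 57
f 41 57 53
f 57 46 58
f 53 58 42
f 57 58 53
f 41 53 62
f 53 42 63
f 62 63 48
f 53 63 62
f 41 62 74
f 62 48 77
f 74 77 51
f 62 77 74
f 41 74 78
f 74 51 82
f 78 82 52
f 74 82 78
f 42 58 69
f 58 46 72
f 69 72 50
f 58 72 69
f 46 81 59
f 81 52 80
f 59 80 45
f 81 80 59
f 52 82 79
f 82 51 75
f 79 75 43
f 82 75 79
f 51 77 76
f 77 48 64
f 76 64 47
f 77 64 76
f 48 63 68
f 63 42 65
f 68 65 49
f 63 65 68
f 44 70 56
f 70 50 71
f 56 71 45
f 70 71 56
f 44 56 54
f 56 45 55
f 54 55 43
f 56 55 54
f 44 54 61
f 54 43 60
f 61 60 47
f 54 60 61
f 44 61 66
f 61 47 67
f 66 67 49
f 61 67 66
f 44 66 70
f 66 49 73
f 70 73 50
f 66 73 70
f 45 71 59
f 71 50 72
f 59 72 46
f 71 72 59
f 43 55 79
f 55 45 80
f 79 80 52
f 55 80 79
f 47 60 76
f 60 43 75
f 76 75 51
f 60 75 76
f 49 67 68
f 67 47 64
f 68 64 48
f 67 64 68
f 50 73 69
f 73 49 65
f 69 65 42
f 73 65 69
f 84 86 83
f 87 84 83
f 83 86 85
f 85 87 83
f 84 90 86
f 88 84 87
f 88 90 84
f 86 90 85
f 89 87 85
f 85 90 89
f 89 88 87
f 90 88 89
f 92 94 91
f 95 92 91
f 91 94 93
f 93 95 91
f 92 98 94
f 96 92 95
f 96 98 92
f 94 98 93
f 97 95 93
f 93 98 97
f 97 96 95
f 98 96 97



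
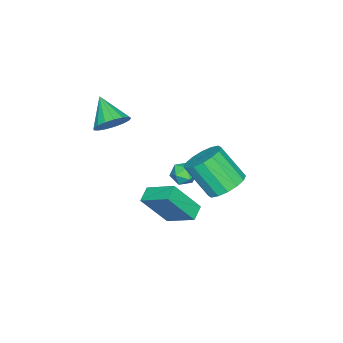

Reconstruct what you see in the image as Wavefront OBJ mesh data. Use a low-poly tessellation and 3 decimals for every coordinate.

v 0.511 0.093 -4.214
v 0.63 1.642 -3.386
v 1.331 0.205 -4.54
v 1.451 1.753 -3.712
v 1.329 -0.893 -2.488
v 1.449 0.655 -1.66
v 2.15 -0.782 -2.814
v 2.269 0.767 -1.986
v 1.984 -2.346 2.056
v 2.707 -2.284 2.653
v 1.216 -3.474 3.104
v 2.425 -1.963 2.793
v 2.042 -1.729 2.763
v 1.645 -1.637 2.572
v 1.326 -1.707 2.263
v 1.158 -1.923 1.906
v 1.179 -2.237 1.584
v 1.384 -2.575 1.37
v 1.727 -2.861 1.313
v 2.128 -3.029 1.427
v 2.497 -3.04 1.685
v 2.748 -2.893 2.028
v 2.824 -2.62 2.377
v -1.013 0.243 -2.542
v -0.708 0.745 -2.115
v -0.072 -0.445 -2.405
v 0.233 0.057 -1.978
v -0.349 -0.311 -1.748
v -0.931 0.115 -1.833
v 0.151 0.185 -2.687
v -0.431 0.611 -2.772
v 0.011 0.709 -2.205
v -0.298 0.402 -1.624
v -0.482 -0.102 -2.896
v -0.791 -0.409 -2.315
v 1.774 3.605 -0.241
v 2.711 3.287 -0.528
v 2.763 2.016 1.055
v 1.826 2.335 1.341
v 2.799 3.698 -0.2
v 2.851 2.427 1.382
v 2.613 4.085 0.116
v 2.665 2.814 1.698
v 2.202 4.343 0.337
v 2.254 3.072 1.919
v 1.676 4.403 0.403
v 1.728 3.133 1.985
v 1.177 4.25 0.296
v 1.229 2.979 1.878
v 0.837 3.924 0.045
v 0.889 2.653 1.628
v 0.749 3.513 -0.282
v 0.801 2.242 1.3
v 0.935 3.126 -0.598
v 0.987 1.855 0.984
v 1.346 2.868 -0.819
v 1.398 1.597 0.763
v 1.872 2.807 -0.885
v 1.924 1.537 0.697
v 2.371 2.961 -0.778
v 2.423 1.69 0.804
f 2 4 1
f 5 2 1
f 1 4 3
f 3 5 1
f 2 8 4
f 6 2 5
f 6 8 2
f 4 8 3
f 7 5 3
f 3 8 7
f 7 6 5
f 8 6 7
f 10 9 12
f 10 12 11
f 12 9 13
f 12 13 11
f 13 9 14
f 13 14 11
f 14 9 15
f 14 15 11
f 15 9 16
f 15 16 11
f 16 9 17
f 16 17 11
f 17 9 18
f 17 18 11
f 18 9 19
f 18 19 11
f 19 9 20
f 19 20 11
f 20 9 21
f 20 21 11
f 21 9 22
f 21 22 11
f 22 9 23
f 22 23 11
f 23 9 10
f 23 10 11
f 24 35 29
f 24 29 25
f 24 25 31
f 24 31 34
f 24 34 35
f 25 29 33
f 29 35 28
f 35 34 26
f 34 31 30
f 31 25 32
f 27 33 28
f 27 28 26
f 27 26 30
f 27 30 32
f 27 32 33
f 28 33 29
f 26 28 35
f 30 26 34
f 32 30 31
f 33 32 25
f 37 36 40
f 37 40 38
f 38 40 41
f 38 41 39
f 40 36 42
f 40 42 41
f 41 42 43
f 41 43 39
f 42 36 44
f 42 44 43
f 43 44 45
f 43 45 39
f 44 36 46
f 44 46 45
f 45 46 47
f 45 47 39
f 46 36 48
f 46 48 47
f 47 48 49
f 47 49 39
f 48 36 50
f 48 50 49
f 49 50 51
f 49 51 39
f 50 36 52
f 50 52 51
f 51 52 53
f 51 53 39
f 52 36 54
f 52 54 53
f 53 54 55
f 53 55 39
f 54 36 56
f 54 56 55
f 55 56 57
f 55 57 39
f 56 36 58
f 56 58 57
f 57 58 59
f 57 59 39
f 58 36 60
f 58 60 59
f 59 60 61
f 59 61 39
f 60 36 37
f 60 37 61
f 61 37 38
f 61 38 39



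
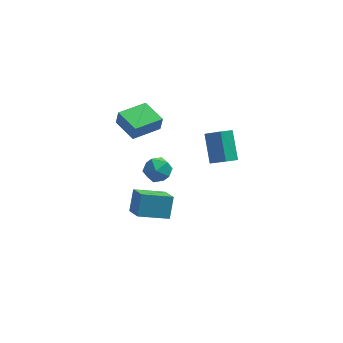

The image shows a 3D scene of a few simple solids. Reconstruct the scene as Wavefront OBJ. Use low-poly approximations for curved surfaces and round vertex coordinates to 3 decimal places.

v -3.258 -3.897 -3.42
v -3.048 -2.932 -2.149
v -3.842 -2.538 -4.356
v -3.632 -1.573 -3.084
v -1.288 -3.487 -4.056
v -1.078 -2.522 -2.784
v -1.872 -2.128 -4.991
v -1.662 -1.163 -3.72
v -3.569 -2.095 2.726
v -3.407 -2.124 3.753
v -4.684 -0.673 2.943
v -4.523 -0.703 3.97
v -1.957 -0.797 2.51
v -1.796 -0.827 3.537
v -3.073 0.624 2.727
v -2.911 0.595 3.754
v 1.157 -4.475 2.846
v 0.802 -2.988 4.271
v 1.863 -4.01 2.536
v 1.507 -2.523 3.961
v 2.113 -5.237 3.879
v 1.757 -3.75 5.304
v 2.818 -4.772 3.569
v 2.463 -3.285 4.994
v -3.048 -1.45 -1.254
v -2.523 -0.873 -0.549
v -1.737 -1.327 -2.331
v -1.212 -0.75 -1.626
v -1.388 -1.77 -1.444
v -2.198 -1.846 -0.778
v -2.062 -0.354 -2.102
v -2.872 -0.43 -1.436
v -1.914 -0.195 -1.073
v -1.497 -1.071 -0.666
v -2.763 -1.129 -2.214
v -2.346 -2.005 -1.807
f 2 4 1
f 5 2 1
f 1 4 3
f 3 5 1
f 2 8 4
f 6 2 5
f 6 8 2
f 4 8 3
f 7 5 3
f 3 8 7
f 7 6 5
f 8 6 7
f 10 12 9
f 13 10 9
f 9 12 11
f 11 13 9
f 10 16 12
f 14 10 13
f 14 16 10
f 12 16 11
f 15 13 11
f 11 16 15
f 15 14 13
f 16 14 15
f 18 20 17
f 21 18 17
f 17 20 19
f 19 21 17
f 18 24 20
f 22 18 21
f 22 24 18
f 20 24 19
f 23 21 19
f 19 24 23
f 23 22 21
f 24 22 23
f 25 36 30
f 25 30 26
f 25 26 32
f 25 32 35
f 25 35 36
f 26 30 34
f 30 36 29
f 36 35 27
f 35 32 31
f 32 26 33
f 28 34 29
f 28 29 27
f 28 27 31
f 28 31 33
f 28 33 34
f 29 34 30
f 27 29 36
f 31 27 35
f 33 31 32
f 34 33 26



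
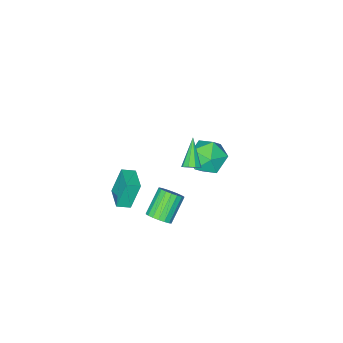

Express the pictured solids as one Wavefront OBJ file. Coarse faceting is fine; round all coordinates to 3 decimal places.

v 2.61 -2.051 -4.408
v 2.019 -1.905 -2.725
v 3.269 -0.811 -4.285
v 2.678 -0.665 -2.601
v 3.282 -2.435 -4.139
v 2.691 -2.289 -2.455
v 3.941 -1.195 -4.015
v 3.35 -1.049 -2.332
v 2.717 3.461 2.705
v 3.064 3.088 2.668
v 1.803 2.499 3.815
v 3.15 3.306 2.927
v 3.033 3.596 3.082
v 2.769 3.823 3.061
v 2.48 3.88 2.873
v 2.303 3.741 2.606
v 2.32 3.471 2.386
v 2.522 3.196 2.315
v 2.816 3.045 2.427
v 0.438 2.334 0.749
v 1.065 1.797 -0.09
v -1.105 1.343 0.23
v -0.478 0.806 -0.609
v -0.262 0.576 0.525
v 0.692 1.188 0.846
v -0.732 1.952 -0.706
v 0.222 2.564 -0.385
v 0.342 1.561 -0.99
v 0.633 0.71 -0.229
v -0.673 2.43 0.369
v -0.382 1.579 1.13
v 2.651 0.761 -4.358
v 3.118 0.271 -4.035
v 1.896 -0.13 -2.878
v 1.429 0.359 -3.202
v 3.181 0.554 -3.87
v 1.959 0.153 -2.713
v 3.14 0.878 -3.802
v 1.917 0.477 -2.645
v 3.001 1.179 -3.844
v 1.779 0.778 -2.687
v 2.793 1.397 -3.988
v 1.571 0.996 -2.831
v 2.557 1.489 -4.205
v 1.335 1.087 -3.048
v 2.34 1.436 -4.453
v 1.118 1.035 -3.296
v 2.184 1.25 -4.682
v 0.962 0.849 -3.525
v 2.121 0.967 -4.847
v 0.899 0.566 -3.69
v 2.163 0.643 -4.915
v 0.94 0.242 -3.758
v 2.301 0.342 -4.873
v 1.079 -0.059 -3.716
v 2.509 0.124 -4.729
v 1.287 -0.277 -3.572
v 2.745 0.033 -4.512
v 1.523 -0.369 -3.355
v 2.962 0.085 -4.264
v 1.74 -0.316 -3.107
f 2 4 1
f 5 2 1
f 1 4 3
f 3 5 1
f 2 8 4
f 6 2 5
f 6 8 2
f 4 8 3
f 7 5 3
f 3 8 7
f 7 6 5
f 8 6 7
f 10 9 12
f 10 12 11
f 12 9 13
f 12 13 11
f 13 9 14
f 13 14 11
f 14 9 15
f 14 15 11
f 15 9 16
f 15 16 11
f 16 9 17
f 16 17 11
f 17 9 18
f 17 18 11
f 18 9 19
f 18 19 11
f 19 9 10
f 19 10 11
f 20 31 25
f 20 25 21
f 20 21 27
f 20 27 30
f 20 30 31
f 21 25 29
f 25 31 24
f 31 30 22
f 30 27 26
f 27 21 28
f 23 29 24
f 23 24 22
f 23 22 26
f 23 26 28
f 23 28 29
f 24 29 25
f 22 24 31
f 26 22 30
f 28 26 27
f 29 28 21
f 33 32 36
f 33 36 34
f 34 36 37
f 34 37 35
f 36 32 38
f 36 38 37
f 37 38 39
f 37 39 35
f 38 32 40
f 38 40 39
f 39 40 41
f 39 41 35
f 40 32 42
f 40 42 41
f 41 42 43
f 41 43 35
f 42 32 44
f 42 44 43
f 43 44 45
f 43 45 35
f 44 32 46
f 44 46 45
f 45 46 47
f 45 47 35
f 46 32 48
f 46 48 47
f 47 48 49
f 47 49 35
f 48 32 50
f 48 50 49
f 49 50 51
f 49 51 35
f 50 32 52
f 50 52 51
f 51 52 53
f 51 53 35
f 52 32 54
f 52 54 53
f 53 54 55
f 53 55 35
f 54 32 56
f 54 56 55
f 55 56 57
f 55 57 35
f 56 32 58
f 56 58 57
f 57 58 59
f 57 59 35
f 58 32 60
f 58 60 59
f 59 60 61
f 59 61 35
f 60 32 33
f 60 33 61
f 61 33 34
f 61 34 35



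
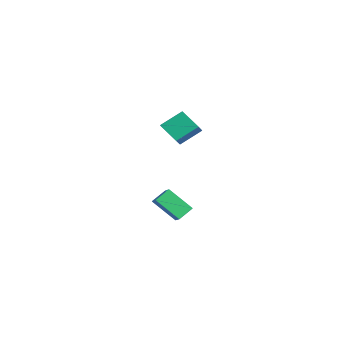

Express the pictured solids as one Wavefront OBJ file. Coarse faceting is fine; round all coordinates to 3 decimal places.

v -1.725 -1.224 -3.735
v -0.927 -1.188 -3.278
v -2.14 -0.251 -3.087
v -1.342 -0.216 -2.63
v -0.938 0.096 -5.21
v -0.14 0.131 -4.753
v -1.353 1.068 -4.562
v -0.555 1.104 -4.105
v 1.353 -0.232 2.371
v 0.285 -0.949 3.322
v 1.309 1.165 3.374
v 0.24 0.448 4.325
v 2.38 -0.748 3.135
v 1.311 -1.465 4.086
v 2.335 0.649 4.138
v 1.267 -0.068 5.089
f 2 4 1
f 5 2 1
f 1 4 3
f 3 5 1
f 2 8 4
f 6 2 5
f 6 8 2
f 4 8 3
f 7 5 3
f 3 8 7
f 7 6 5
f 8 6 7
f 10 12 9
f 13 10 9
f 9 12 11
f 11 13 9
f 10 16 12
f 14 10 13
f 14 16 10
f 12 16 11
f 15 13 11
f 11 16 15
f 15 14 13
f 16 14 15



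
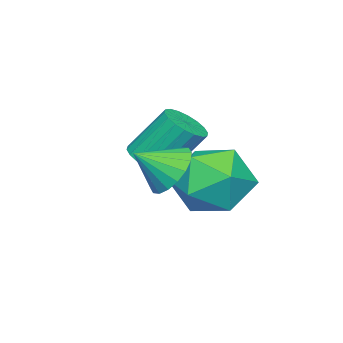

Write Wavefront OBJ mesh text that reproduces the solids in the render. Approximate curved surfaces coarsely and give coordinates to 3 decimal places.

v -1.154 -0.314 -1.383
v -0.436 0.705 -1.499
v 0.496 -1.485 -1.461
v 1.214 -0.466 -1.577
v 0.626 -0.698 -0.497
v -0.393 0.026 -0.449
v 0.453 -0.806 -2.511
v -0.566 -0.082 -2.463
v 0.557 0.401 -2.196
v 0.664 0.467 -0.952
v -0.604 -1.247 -2.008
v -0.497 -1.181 -0.764
v -0.756 -2.738 -1.459
v -0.104 -2.434 -1.459
v -0.531 -1.517 -0.081
v -1.184 -1.822 -0.081
v -0.275 -2.236 -1.644
v -0.702 -1.319 -0.265
v -0.541 -2.137 -1.792
v -0.968 -1.221 -0.414
v -0.85 -2.158 -1.875
v -1.277 -1.241 -0.496
v -1.141 -2.293 -1.875
v -1.568 -1.376 -0.496
v -1.355 -2.517 -1.792
v -1.782 -1.6 -0.414
v -1.451 -2.784 -1.644
v -1.878 -1.867 -0.265
v -1.409 -3.043 -1.459
v -1.836 -2.126 -0.081
v -1.238 -3.241 -1.275
v -1.665 -2.324 0.104
v -0.972 -3.339 -1.126
v -1.399 -2.423 0.252
v -0.663 -3.319 -1.044
v -1.09 -2.402 0.335
v -0.372 -3.184 -1.044
v -0.799 -2.267 0.335
v -0.158 -2.96 -1.126
v -0.585 -2.043 0.252
v -0.062 -2.693 -1.275
v -0.489 -1.776 0.104
v 1.739 -0.657 -0.558
v 2.449 -0.335 -0.896
v 2.381 -1.363 0.118
v 2.386 -0.108 -0.6
v 2.195 0.01 -0.296
v 1.914 -0.004 -0.043
v 1.598 -0.147 0.107
v 1.31 -0.392 0.126
v 1.107 -0.689 0.009
v 1.029 -0.979 -0.22
v 1.091 -1.206 -0.516
v 1.282 -1.324 -0.821
v 1.564 -1.31 -1.073
v 1.88 -1.167 -1.224
v 2.168 -0.922 -1.242
v 2.371 -0.625 -1.126
f 1 12 6
f 1 6 2
f 1 2 8
f 1 8 11
f 1 11 12
f 2 6 10
f 6 12 5
f 12 11 3
f 11 8 7
f 8 2 9
f 4 10 5
f 4 5 3
f 4 3 7
f 4 7 9
f 4 9 10
f 5 10 6
f 3 5 12
f 7 3 11
f 9 7 8
f 10 9 2
f 14 13 17
f 14 17 15
f 15 17 18
f 15 18 16
f 17 13 19
f 17 19 18
f 18 19 20
f 18 20 16
f 19 13 21
f 19 21 20
f 20 21 22
f 20 22 16
f 21 13 23
f 21 23 22
f 22 23 24
f 22 24 16
f 23 13 25
f 23 25 24
f 24 25 26
f 24 26 16
f 25 13 27
f 25 27 26
f 26 27 28
f 26 28 16
f 27 13 29
f 27 29 28
f 28 29 30
f 28 30 16
f 29 13 31
f 29 31 30
f 30 31 32
f 30 32 16
f 31 13 33
f 31 33 32
f 32 33 34
f 32 34 16
f 33 13 35
f 33 35 34
f 34 35 36
f 34 36 16
f 35 13 37
f 35 37 36
f 36 37 38
f 36 38 16
f 37 13 39
f 37 39 38
f 38 39 40
f 38 40 16
f 39 13 41
f 39 41 40
f 40 41 42
f 40 42 16
f 41 13 14
f 41 14 42
f 42 14 15
f 42 15 16
f 44 43 46
f 44 46 45
f 46 43 47
f 46 47 45
f 47 43 48
f 47 48 45
f 48 43 49
f 48 49 45
f 49 43 50
f 49 50 45
f 50 43 51
f 50 51 45
f 51 43 52
f 51 52 45
f 52 43 53
f 52 53 45
f 53 43 54
f 53 54 45
f 54 43 55
f 54 55 45
f 55 43 56
f 55 56 45
f 56 43 57
f 56 57 45
f 57 43 58
f 57 58 45
f 58 43 44
f 58 44 45



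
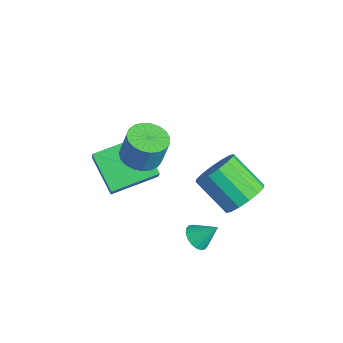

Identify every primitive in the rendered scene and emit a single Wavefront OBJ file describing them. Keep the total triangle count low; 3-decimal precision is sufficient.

v -2.007 -0.464 -3.418
v -1.033 -0.764 -2.21
v -1.986 1.335 -2.988
v -1.012 1.035 -1.78
v -0.668 -0.235 -4.44
v 0.306 -0.535 -3.232
v -0.647 1.564 -4.01
v 0.327 1.264 -2.802
v 3.195 3.313 -2.281
v 3.659 3.582 -1.609
v 2.589 2.875 -0.587
v 2.125 2.607 -1.259
v 3.368 3.91 -1.687
v 2.298 3.203 -0.665
v 3.031 4.078 -1.924
v 1.961 3.371 -0.901
v 2.738 4.041 -2.256
v 1.668 3.334 -1.234
v 2.567 3.809 -2.596
v 1.497 3.102 -1.574
v 2.564 3.444 -2.851
v 1.494 2.738 -1.829
v 2.731 3.045 -2.953
v 1.661 2.338 -1.931
v 3.022 2.717 -2.875
v 1.952 2.01 -1.853
v 3.359 2.549 -2.639
v 2.289 1.842 -1.616
v 3.652 2.586 -2.306
v 2.582 1.879 -1.284
v 3.823 2.818 -1.966
v 2.753 2.111 -0.944
v 3.826 3.182 -1.711
v 2.756 2.476 -0.689
v 3.168 1.553 -3.876
v 3.413 1.85 -4.269
v 3.512 2.187 -3.184
v 3.192 1.953 -4.254
v 2.965 1.977 -4.163
v 2.779 1.917 -4.016
v 2.67 1.785 -3.841
v 2.66 1.607 -3.673
v 2.75 1.418 -3.545
v 2.923 1.257 -3.483
v 3.144 1.154 -3.499
v 3.37 1.13 -3.59
v 3.557 1.19 -3.737
v 3.666 1.322 -3.912
v 3.676 1.5 -4.08
v 3.586 1.688 -4.207
v 0.883 0.364 -0.934
v 1.5 0.762 -1.13
v 1.734 0.974 0.038
v 1.117 0.576 0.234
v 1.276 0.985 -1.126
v 1.511 1.197 0.042
v 0.984 1.101 -1.088
v 1.219 1.313 0.08
v 0.675 1.09 -1.024
v 0.91 1.301 0.144
v 0.402 0.953 -0.944
v 0.637 1.164 0.224
v 0.212 0.714 -0.863
v 0.446 0.926 0.305
v 0.138 0.414 -0.793
v 0.372 0.626 0.375
v 0.192 0.106 -0.749
v 0.427 0.318 0.419
v 0.366 -0.157 -0.736
v 0.601 0.055 0.432
v 0.63 -0.33 -0.757
v 0.864 -0.119 0.411
v 0.937 -0.384 -0.809
v 1.171 -0.172 0.359
v 1.235 -0.308 -0.883
v 1.469 -0.096 0.285
v 1.471 -0.115 -0.965
v 1.706 0.096 0.203
v 1.607 0.16 -1.042
v 1.841 0.371 0.126
v 1.617 0.47 -1.101
v 1.851 0.682 0.067
f 2 4 1
f 5 2 1
f 1 4 3
f 3 5 1
f 2 8 4
f 6 2 5
f 6 8 2
f 4 8 3
f 7 5 3
f 3 8 7
f 7 6 5
f 8 6 7
f 10 9 13
f 10 13 11
f 11 13 14
f 11 14 12
f 13 9 15
f 13 15 14
f 14 15 16
f 14 16 12
f 15 9 17
f 15 17 16
f 16 17 18
f 16 18 12
f 17 9 19
f 17 19 18
f 18 19 20
f 18 20 12
f 19 9 21
f 19 21 20
f 20 21 22
f 20 22 12
f 21 9 23
f 21 23 22
f 22 23 24
f 22 24 12
f 23 9 25
f 23 25 24
f 24 25 26
f 24 26 12
f 25 9 27
f 25 27 26
f 26 27 28
f 26 28 12
f 27 9 29
f 27 29 28
f 28 29 30
f 28 30 12
f 29 9 31
f 29 31 30
f 30 31 32
f 30 32 12
f 31 9 33
f 31 33 32
f 32 33 34
f 32 34 12
f 33 9 10
f 33 10 34
f 34 10 11
f 34 11 12
f 36 35 38
f 36 38 37
f 38 35 39
f 38 39 37
f 39 35 40
f 39 40 37
f 40 35 41
f 40 41 37
f 41 35 42
f 41 42 37
f 42 35 43
f 42 43 37
f 43 35 44
f 43 44 37
f 44 35 45
f 44 45 37
f 45 35 46
f 45 46 37
f 46 35 47
f 46 47 37
f 47 35 48
f 47 48 37
f 48 35 49
f 48 49 37
f 49 35 50
f 49 50 37
f 50 35 36
f 50 36 37
f 52 51 55
f 52 55 53
f 53 55 56
f 53 56 54
f 55 51 57
f 55 57 56
f 56 57 58
f 56 58 54
f 57 51 59
f 57 59 58
f 58 59 60
f 58 60 54
f 59 51 61
f 59 61 60
f 60 61 62
f 60 62 54
f 61 51 63
f 61 63 62
f 62 63 64
f 62 64 54
f 63 51 65
f 63 65 64
f 64 65 66
f 64 66 54
f 65 51 67
f 65 67 66
f 66 67 68
f 66 68 54
f 67 51 69
f 67 69 68
f 68 69 70
f 68 70 54
f 69 51 71
f 69 71 70
f 70 71 72
f 70 72 54
f 71 51 73
f 71 73 72
f 72 73 74
f 72 74 54
f 73 51 75
f 73 75 74
f 74 75 76
f 74 76 54
f 75 51 77
f 75 77 76
f 76 77 78
f 76 78 54
f 77 51 79
f 77 79 78
f 78 79 80
f 78 80 54
f 79 51 81
f 79 81 80
f 80 81 82
f 80 82 54
f 81 51 52
f 81 52 82
f 82 52 53
f 82 53 54



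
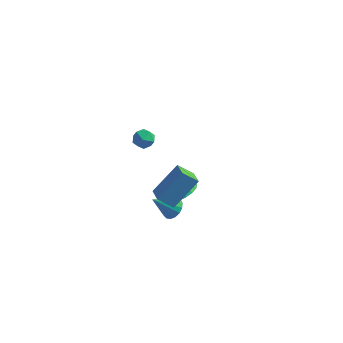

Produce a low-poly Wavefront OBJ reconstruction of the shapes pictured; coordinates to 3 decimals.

v 2.723 1.259 -3.975
v 3.336 1.113 -3.586
v 1.817 0.521 -2.825
v 3.232 1.43 -3.465
v 3.011 1.707 -3.461
v 2.725 1.881 -3.574
v 2.438 1.914 -3.78
v 2.216 1.796 -4.03
v 2.111 1.555 -4.267
v 2.146 1.247 -4.438
v 2.313 0.941 -4.503
v 2.574 0.709 -4.446
v 2.869 0.602 -4.282
v 3.131 0.646 -4.048
v 3.299 0.831 -3.797
v 2.538 2.885 -4.123
v 3.151 2.157 -3.634
v 1.962 2.955 -3.297
v 3.364 2.568 -3.521
v 3.413 3.042 -3.528
v 3.288 3.484 -3.652
v 3.015 3.808 -3.87
v 2.648 3.949 -4.138
v 2.258 3.879 -4.403
v 1.924 3.612 -4.613
v 1.712 3.201 -4.726
v 1.663 2.727 -4.719
v 1.787 2.285 -4.594
v 2.06 1.961 -4.377
v 2.428 1.82 -4.109
v 2.817 1.89 -3.844
v 2.164 -0.234 -1.228
v 3.107 0.98 0.332
v 2.981 0.112 -1.991
v 3.924 1.326 -0.43
v 2.776 -1.066 -0.95
v 3.719 0.148 0.611
v 3.593 -0.72 -1.712
v 4.536 0.494 -0.152
v 1.702 -0.285 4.093
v 2.203 -0.67 4.379
v 1.657 -0.99 3.221
v 2.158 -1.375 3.507
v 1.528 -1.354 3.797
v 1.556 -0.918 4.337
v 2.304 -0.742 3.263
v 2.332 -0.306 3.803
v 2.575 -0.953 3.867
v 2.096 -1.331 4.196
v 1.764 -0.329 3.404
v 1.285 -0.707 3.733
f 2 1 4
f 2 4 3
f 4 1 5
f 4 5 3
f 5 1 6
f 5 6 3
f 6 1 7
f 6 7 3
f 7 1 8
f 7 8 3
f 8 1 9
f 8 9 3
f 9 1 10
f 9 10 3
f 10 1 11
f 10 11 3
f 11 1 12
f 11 12 3
f 12 1 13
f 12 13 3
f 13 1 14
f 13 14 3
f 14 1 15
f 14 15 3
f 15 1 2
f 15 2 3
f 17 16 19
f 17 19 18
f 19 16 20
f 19 20 18
f 20 16 21
f 20 21 18
f 21 16 22
f 21 22 18
f 22 16 23
f 22 23 18
f 23 16 24
f 23 24 18
f 24 16 25
f 24 25 18
f 25 16 26
f 25 26 18
f 26 16 27
f 26 27 18
f 27 16 28
f 27 28 18
f 28 16 29
f 28 29 18
f 29 16 30
f 29 30 18
f 30 16 31
f 30 31 18
f 31 16 17
f 31 17 18
f 33 35 32
f 36 33 32
f 32 35 34
f 34 36 32
f 33 39 35
f 37 33 36
f 37 39 33
f 35 39 34
f 38 36 34
f 34 39 38
f 38 37 36
f 39 37 38
f 40 51 45
f 40 45 41
f 40 41 47
f 40 47 50
f 40 50 51
f 41 45 49
f 45 51 44
f 51 50 42
f 50 47 46
f 47 41 48
f 43 49 44
f 43 44 42
f 43 42 46
f 43 46 48
f 43 48 49
f 44 49 45
f 42 44 51
f 46 42 50
f 48 46 47
f 49 48 41



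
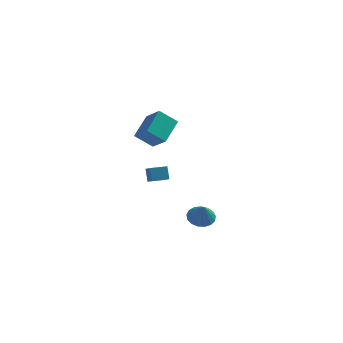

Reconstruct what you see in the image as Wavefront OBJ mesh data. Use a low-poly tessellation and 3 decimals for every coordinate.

v -2.201 -2.34 3.592
v -1.722 -1.001 4.325
v -2.94 -1.623 2.765
v -2.461 -0.284 3.498
v -1.259 -2.256 2.822
v -0.78 -0.917 3.555
v -1.998 -1.539 1.995
v -1.519 -0.2 2.728
v 0.371 -0.164 -4.002
v 0.929 -0.608 -4.317
v 0.569 -0.656 -2.958
v 1.111 -0.301 -4.207
v 1.122 0.038 -4.05
v 0.962 0.33 -3.882
v 0.666 0.509 -3.741
v 0.302 0.533 -3.66
v -0.046 0.398 -3.657
v -0.298 0.134 -3.734
v -0.398 -0.198 -3.871
v -0.321 -0.523 -4.039
v -0.086 -0.766 -4.198
v 0.254 -0.871 -4.312
v 0.62 -0.814 -4.355
v -2.519 0.396 -1.826
v -2.168 -0.525 -1.194
v -2.673 0.822 -1.118
v -2.322 -0.099 -0.487
v -1.658 0.719 -1.833
v -1.307 -0.202 -1.202
v -1.812 1.145 -1.126
v -1.461 0.224 -0.494
f 2 4 1
f 5 2 1
f 1 4 3
f 3 5 1
f 2 8 4
f 6 2 5
f 6 8 2
f 4 8 3
f 7 5 3
f 3 8 7
f 7 6 5
f 8 6 7
f 10 9 12
f 10 12 11
f 12 9 13
f 12 13 11
f 13 9 14
f 13 14 11
f 14 9 15
f 14 15 11
f 15 9 16
f 15 16 11
f 16 9 17
f 16 17 11
f 17 9 18
f 17 18 11
f 18 9 19
f 18 19 11
f 19 9 20
f 19 20 11
f 20 9 21
f 20 21 11
f 21 9 22
f 21 22 11
f 22 9 23
f 22 23 11
f 23 9 10
f 23 10 11
f 25 27 24
f 28 25 24
f 24 27 26
f 26 28 24
f 25 31 27
f 29 25 28
f 29 31 25
f 27 31 26
f 30 28 26
f 26 31 30
f 30 29 28
f 31 29 30



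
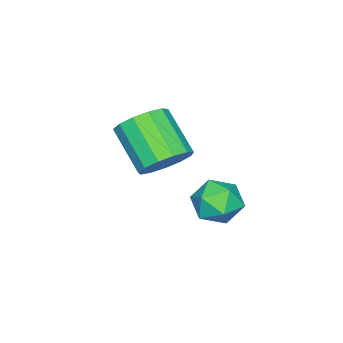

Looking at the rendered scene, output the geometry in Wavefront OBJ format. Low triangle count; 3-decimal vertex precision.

v 1.353 3.822 0.626
v 1.758 3.913 0.137
v 0.862 3.087 0.083
v 1.267 3.178 -0.406
v 1.477 2.914 0.139
v 1.781 3.368 0.475
v 0.839 3.632 -0.255
v 1.143 4.086 0.081
v 1.441 3.795 -0.407
v 1.835 3.352 -0.164
v 0.785 3.648 0.384
v 1.179 3.205 0.627
v 2.472 2.919 1.841
v 2.703 3.256 2.335
v 2.279 2.377 3.132
v 2.048 2.041 2.639
v 2.365 3.371 2.282
v 1.941 2.492 3.08
v 2.061 3.343 2.09
v 1.638 2.464 2.887
v 1.888 3.18 1.819
v 1.464 2.301 2.616
v 1.9 2.935 1.555
v 1.476 2.056 2.352
v 2.093 2.685 1.382
v 1.67 1.806 2.179
v 2.407 2.509 1.355
v 1.984 1.63 2.152
v 2.741 2.464 1.482
v 2.318 1.585 2.279
v 2.99 2.563 1.724
v 2.566 1.684 2.521
v 3.074 2.775 2.003
v 2.651 1.896 2.8
v 2.967 3.034 2.23
v 2.543 2.155 3.028
f 1 12 6
f 1 6 2
f 1 2 8
f 1 8 11
f 1 11 12
f 2 6 10
f 6 12 5
f 12 11 3
f 11 8 7
f 8 2 9
f 4 10 5
f 4 5 3
f 4 3 7
f 4 7 9
f 4 9 10
f 5 10 6
f 3 5 12
f 7 3 11
f 9 7 8
f 10 9 2
f 14 13 17
f 14 17 15
f 15 17 18
f 15 18 16
f 17 13 19
f 17 19 18
f 18 19 20
f 18 20 16
f 19 13 21
f 19 21 20
f 20 21 22
f 20 22 16
f 21 13 23
f 21 23 22
f 22 23 24
f 22 24 16
f 23 13 25
f 23 25 24
f 24 25 26
f 24 26 16
f 25 13 27
f 25 27 26
f 26 27 28
f 26 28 16
f 27 13 29
f 27 29 28
f 28 29 30
f 28 30 16
f 29 13 31
f 29 31 30
f 30 31 32
f 30 32 16
f 31 13 33
f 31 33 32
f 32 33 34
f 32 34 16
f 33 13 35
f 33 35 34
f 34 35 36
f 34 36 16
f 35 13 14
f 35 14 36
f 36 14 15
f 36 15 16



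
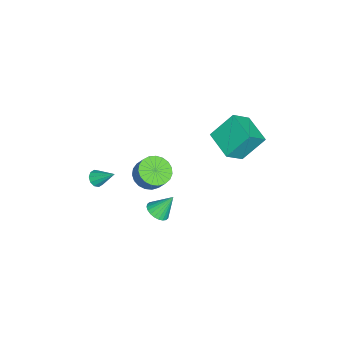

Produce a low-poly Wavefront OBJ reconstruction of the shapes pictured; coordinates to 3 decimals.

v -1.821 -0.694 -0.827
v -1.383 -0.951 -1.184
v -0.322 -0.382 -0.289
v -0.759 -0.126 0.067
v -1.474 -0.561 -1.324
v -0.412 0.008 -0.429
v -1.727 -0.233 -1.231
v -0.666 0.335 -0.336
v -2.024 -0.121 -0.95
v -0.963 0.447 -0.055
v -2.226 -0.278 -0.612
v -1.165 0.291 0.283
v -2.238 -0.629 -0.374
v -1.177 -0.06 0.521
v -2.055 -1.01 -0.349
v -0.994 -0.442 0.546
v -1.762 -1.244 -0.547
v -0.701 -0.676 0.348
v -1.497 -1.221 -0.877
v -0.436 -0.652 0.018
v -2.852 3.125 2.186
v -3.441 4.231 3.573
v -1.528 4.288 1.82
v -2.117 5.394 3.208
v -1.983 2.426 3.112
v -2.572 3.532 4.5
v -0.659 3.589 2.747
v -1.248 4.695 4.134
v 1.224 -0.108 2.188
v 2.076 -0.117 1.817
v 2.449 0.32 2.66
v 1.596 0.328 3.032
v 1.941 0.226 1.699
v 2.313 0.662 2.543
v 1.682 0.511 1.666
v 2.054 0.947 2.51
v 1.343 0.689 1.724
v 1.715 1.125 2.567
v 0.984 0.729 1.861
v 1.356 1.165 2.705
v 0.666 0.624 2.055
v 1.038 1.06 2.899
v 0.445 0.393 2.273
v 0.817 0.829 3.116
v 0.359 0.075 2.475
v 0.731 0.511 3.319
v 0.422 -0.275 2.628
v 0.794 0.162 3.472
v 0.624 -0.595 2.705
v 0.996 -0.159 3.549
v 0.929 -0.832 2.692
v 1.301 -0.396 3.536
v 1.286 -0.943 2.593
v 1.658 -0.507 3.436
v 1.632 -0.91 2.423
v 2.004 -0.474 3.267
v 1.907 -0.739 2.213
v 2.279 -0.302 3.056
v 2.065 -0.458 1.998
v 2.437 -0.022 2.842
v 2.172 0.567 0.106
v 2.541 1.099 -0.159
v 1.888 1.333 1.254
v 2.292 1.154 -0.256
v 2.025 1.119 -0.299
v 1.779 1 -0.28
v 1.594 0.815 -0.202
v 1.497 0.592 -0.078
v 1.502 0.366 0.075
v 1.609 0.17 0.232
v 1.802 0.034 0.37
v 2.051 -0.02 0.467
v 2.319 0.015 0.51
v 2.564 0.134 0.491
v 2.749 0.319 0.413
v 2.847 0.541 0.289
v 2.841 0.768 0.136
v 2.734 0.964 -0.021
v 0.723 -3.094 0.645
v 1.072 -2.883 0.291
v 0.997 -2.026 1.555
v 0.771 -2.752 0.229
v 0.452 -2.752 0.326
v 0.236 -2.883 0.544
v 0.206 -3.094 0.801
v 0.373 -3.305 0.998
v 0.674 -3.436 1.06
v 0.994 -3.435 0.963
v 1.21 -3.305 0.745
v 1.24 -3.094 0.488
f 2 1 5
f 2 5 3
f 3 5 6
f 3 6 4
f 5 1 7
f 5 7 6
f 6 7 8
f 6 8 4
f 7 1 9
f 7 9 8
f 8 9 10
f 8 10 4
f 9 1 11
f 9 11 10
f 10 11 12
f 10 12 4
f 11 1 13
f 11 13 12
f 12 13 14
f 12 14 4
f 13 1 15
f 13 15 14
f 14 15 16
f 14 16 4
f 15 1 17
f 15 17 16
f 16 17 18
f 16 18 4
f 17 1 19
f 17 19 18
f 18 19 20
f 18 20 4
f 19 1 2
f 19 2 20
f 20 2 3
f 20 3 4
f 22 24 21
f 25 22 21
f 21 24 23
f 23 25 21
f 22 28 24
f 26 22 25
f 26 28 22
f 24 28 23
f 27 25 23
f 23 28 27
f 27 26 25
f 28 26 27
f 30 29 33
f 30 33 31
f 31 33 34
f 31 34 32
f 33 29 35
f 33 35 34
f 34 35 36
f 34 36 32
f 35 29 37
f 35 37 36
f 36 37 38
f 36 38 32
f 37 29 39
f 37 39 38
f 38 39 40
f 38 40 32
f 39 29 41
f 39 41 40
f 40 41 42
f 40 42 32
f 41 29 43
f 41 43 42
f 42 43 44
f 42 44 32
f 43 29 45
f 43 45 44
f 44 45 46
f 44 46 32
f 45 29 47
f 45 47 46
f 46 47 48
f 46 48 32
f 47 29 49
f 47 49 48
f 48 49 50
f 48 50 32
f 49 29 51
f 49 51 50
f 50 51 52
f 50 52 32
f 51 29 53
f 51 53 52
f 52 53 54
f 52 54 32
f 53 29 55
f 53 55 54
f 54 55 56
f 54 56 32
f 55 29 57
f 55 57 56
f 56 57 58
f 56 58 32
f 57 29 59
f 57 59 58
f 58 59 60
f 58 60 32
f 59 29 30
f 59 30 60
f 60 30 31
f 60 31 32
f 62 61 64
f 62 64 63
f 64 61 65
f 64 65 63
f 65 61 66
f 65 66 63
f 66 61 67
f 66 67 63
f 67 61 68
f 67 68 63
f 68 61 69
f 68 69 63
f 69 61 70
f 69 70 63
f 70 61 71
f 70 71 63
f 71 61 72
f 71 72 63
f 72 61 73
f 72 73 63
f 73 61 74
f 73 74 63
f 74 61 75
f 74 75 63
f 75 61 76
f 75 76 63
f 76 61 77
f 76 77 63
f 77 61 78
f 77 78 63
f 78 61 62
f 78 62 63
f 80 79 82
f 80 82 81
f 82 79 83
f 82 83 81
f 83 79 84
f 83 84 81
f 84 79 85
f 84 85 81
f 85 79 86
f 85 86 81
f 86 79 87
f 86 87 81
f 87 79 88
f 87 88 81
f 88 79 89
f 88 89 81
f 89 79 90
f 89 90 81
f 90 79 80
f 90 80 81



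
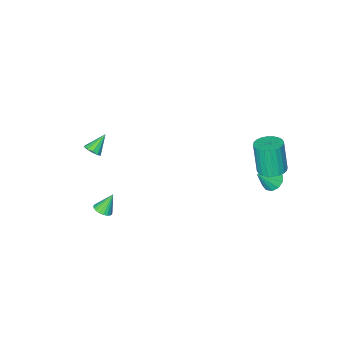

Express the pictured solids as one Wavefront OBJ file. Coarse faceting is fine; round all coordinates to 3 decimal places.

v 3.122 -3.895 -0.311
v 3.472 -3.829 0.054
v 2.278 -3.965 0.511
v 3.365 -3.545 -0.031
v 3.166 -3.395 -0.223
v 2.95 -3.436 -0.449
v 2.799 -3.652 -0.622
v 2.772 -3.961 -0.676
v 2.879 -4.245 -0.59
v 3.078 -4.396 -0.398
v 3.295 -4.355 -0.173
v 3.445 -4.138 0
v -3.076 2.725 -1.021
v -2.681 2.429 -1.445
v -2.184 2.595 -0.099
v -2.607 2.823 -1.461
v -2.712 3.18 -1.309
v -2.956 3.363 -1.048
v -3.246 3.302 -0.776
v -3.471 3.02 -0.598
v -3.545 2.626 -0.582
v -3.44 2.269 -0.734
v -3.196 2.086 -0.995
v -2.906 2.147 -1.267
v -2.769 3.035 0.314
v -2.135 2.642 0.236
v -2.178 2.231 1.968
v -2.811 2.625 2.046
v -2.03 2.907 0.302
v -2.072 2.496 2.033
v -2.037 3.191 0.369
v -2.08 2.781 2.101
v -2.156 3.452 0.428
v -2.198 3.042 2.16
v -2.368 3.65 0.47
v -2.41 3.239 2.201
v -2.641 3.754 0.488
v -2.683 3.343 2.219
v -2.933 3.748 0.479
v -2.976 3.338 2.211
v -3.201 3.634 0.446
v -3.243 3.224 2.177
v -3.402 3.429 0.392
v -3.445 3.018 2.124
v -3.508 3.164 0.327
v -3.55 2.753 2.058
v -3.5 2.879 0.259
v -3.543 2.469 1.991
v -3.382 2.618 0.2
v -3.424 2.208 1.932
v -3.17 2.421 0.159
v -3.212 2.01 1.89
v -2.897 2.317 0.141
v -2.939 1.906 1.872
v -2.604 2.322 0.149
v -2.647 1.912 1.881
v -2.337 2.436 0.183
v -2.379 2.026 1.914
v 4.248 -1.378 -2.456
v 4.518 -0.951 -2.333
v 3.672 -1.302 -1.464
v 4.348 -0.868 -2.438
v 4.161 -0.873 -2.546
v 3.989 -0.966 -2.639
v 3.861 -1.13 -2.7
v 3.801 -1.337 -2.719
v 3.818 -1.551 -2.692
v 3.91 -1.735 -2.625
v 4.059 -1.857 -2.529
v 4.242 -1.897 -2.42
v 4.425 -1.847 -2.317
v 4.578 -1.716 -2.238
v 4.674 -1.526 -2.197
v 4.696 -1.311 -2.201
v 4.641 -1.108 -2.249
f 2 1 4
f 2 4 3
f 4 1 5
f 4 5 3
f 5 1 6
f 5 6 3
f 6 1 7
f 6 7 3
f 7 1 8
f 7 8 3
f 8 1 9
f 8 9 3
f 9 1 10
f 9 10 3
f 10 1 11
f 10 11 3
f 11 1 12
f 11 12 3
f 12 1 2
f 12 2 3
f 14 13 16
f 14 16 15
f 16 13 17
f 16 17 15
f 17 13 18
f 17 18 15
f 18 13 19
f 18 19 15
f 19 13 20
f 19 20 15
f 20 13 21
f 20 21 15
f 21 13 22
f 21 22 15
f 22 13 23
f 22 23 15
f 23 13 24
f 23 24 15
f 24 13 14
f 24 14 15
f 26 25 29
f 26 29 27
f 27 29 30
f 27 30 28
f 29 25 31
f 29 31 30
f 30 31 32
f 30 32 28
f 31 25 33
f 31 33 32
f 32 33 34
f 32 34 28
f 33 25 35
f 33 35 34
f 34 35 36
f 34 36 28
f 35 25 37
f 35 37 36
f 36 37 38
f 36 38 28
f 37 25 39
f 37 39 38
f 38 39 40
f 38 40 28
f 39 25 41
f 39 41 40
f 40 41 42
f 40 42 28
f 41 25 43
f 41 43 42
f 42 43 44
f 42 44 28
f 43 25 45
f 43 45 44
f 44 45 46
f 44 46 28
f 45 25 47
f 45 47 46
f 46 47 48
f 46 48 28
f 47 25 49
f 47 49 48
f 48 49 50
f 48 50 28
f 49 25 51
f 49 51 50
f 50 51 52
f 50 52 28
f 51 25 53
f 51 53 52
f 52 53 54
f 52 54 28
f 53 25 55
f 53 55 54
f 54 55 56
f 54 56 28
f 55 25 57
f 55 57 56
f 56 57 58
f 56 58 28
f 57 25 26
f 57 26 58
f 58 26 27
f 58 27 28
f 60 59 62
f 60 62 61
f 62 59 63
f 62 63 61
f 63 59 64
f 63 64 61
f 64 59 65
f 64 65 61
f 65 59 66
f 65 66 61
f 66 59 67
f 66 67 61
f 67 59 68
f 67 68 61
f 68 59 69
f 68 69 61
f 69 59 70
f 69 70 61
f 70 59 71
f 70 71 61
f 71 59 72
f 71 72 61
f 72 59 73
f 72 73 61
f 73 59 74
f 73 74 61
f 74 59 75
f 74 75 61
f 75 59 60
f 75 60 61

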